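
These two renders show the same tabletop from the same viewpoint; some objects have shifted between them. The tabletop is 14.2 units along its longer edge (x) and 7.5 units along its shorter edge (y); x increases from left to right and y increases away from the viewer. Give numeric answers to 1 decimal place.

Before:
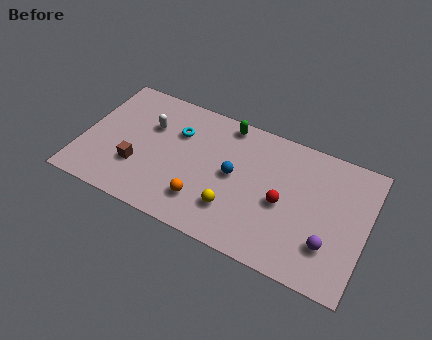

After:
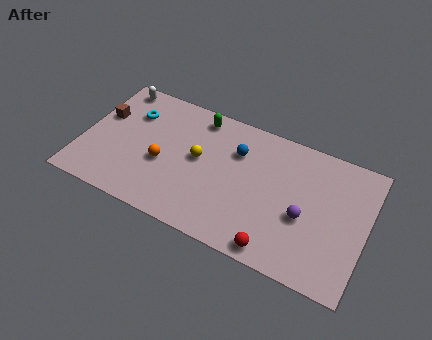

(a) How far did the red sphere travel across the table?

2.6

The red sphere was near (10.1, 3.4) before and (10.1, 0.8) after, so it travelled √(0.0² + 2.6²) ≈ 2.6 units.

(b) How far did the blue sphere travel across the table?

1.4

From (7.6, 3.9) to (7.6, 5.3), the blue sphere covered √(0.0² + 1.4²) ≈ 1.4 units.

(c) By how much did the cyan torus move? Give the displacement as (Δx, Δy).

(-2.4, 0.2)

The cyan torus was at about (4.6, 5.2) and moved to about (2.2, 5.4).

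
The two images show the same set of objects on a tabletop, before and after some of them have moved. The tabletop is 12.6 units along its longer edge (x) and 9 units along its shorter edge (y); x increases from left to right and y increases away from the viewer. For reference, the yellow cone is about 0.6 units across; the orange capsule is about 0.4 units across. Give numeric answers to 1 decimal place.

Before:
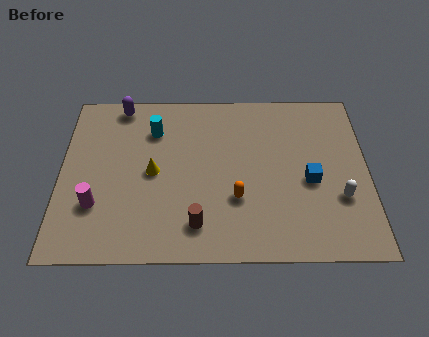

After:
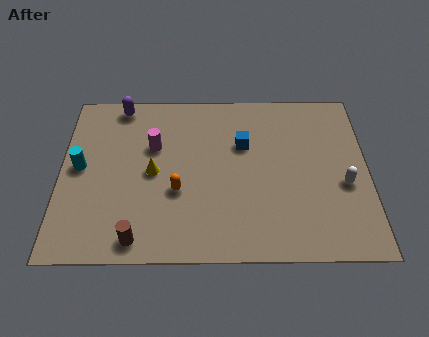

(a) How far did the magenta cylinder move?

3.9

From (1.5, 2.7) to (3.8, 5.8), the magenta cylinder covered √(2.3² + 3.1²) ≈ 3.9 units.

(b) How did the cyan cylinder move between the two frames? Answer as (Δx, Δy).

(-3.0, -2.0)

The cyan cylinder was at about (3.8, 6.7) and moved to about (0.8, 4.7).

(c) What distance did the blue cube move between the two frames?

3.4

The blue cube was near (10.2, 3.9) before and (7.5, 5.9) after, so it travelled √(2.7² + 2.0²) ≈ 3.4 units.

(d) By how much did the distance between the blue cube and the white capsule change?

+3.2

They were about 1.5 units apart before and 4.7 after — 3.2 units further apart.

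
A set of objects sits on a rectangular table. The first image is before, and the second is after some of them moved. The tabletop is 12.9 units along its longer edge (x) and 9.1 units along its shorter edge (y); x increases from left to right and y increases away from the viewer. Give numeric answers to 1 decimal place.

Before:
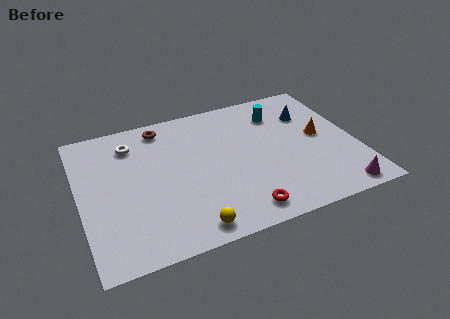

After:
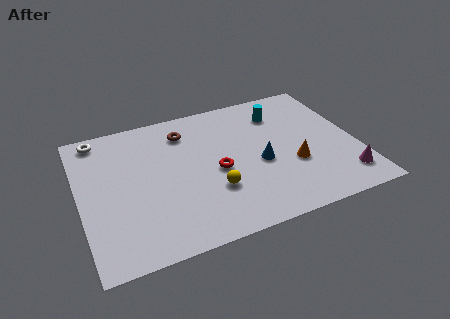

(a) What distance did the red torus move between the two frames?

3.0

The red torus was near (7.1, 1.2) before and (6.3, 4.1) after, so it travelled √(0.8² + 2.9²) ≈ 3.0 units.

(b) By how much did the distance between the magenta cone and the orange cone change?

-1.2

They were about 3.9 units apart before and 2.7 after — 1.2 units closer together.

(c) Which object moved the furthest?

the blue cone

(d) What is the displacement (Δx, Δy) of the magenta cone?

(0.4, 0.8)

The magenta cone was at about (11.6, 0.9) and moved to about (12.0, 1.7).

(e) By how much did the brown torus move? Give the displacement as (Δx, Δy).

(1.0, -0.7)

The brown torus was at about (4.1, 7.9) and moved to about (5.1, 7.2).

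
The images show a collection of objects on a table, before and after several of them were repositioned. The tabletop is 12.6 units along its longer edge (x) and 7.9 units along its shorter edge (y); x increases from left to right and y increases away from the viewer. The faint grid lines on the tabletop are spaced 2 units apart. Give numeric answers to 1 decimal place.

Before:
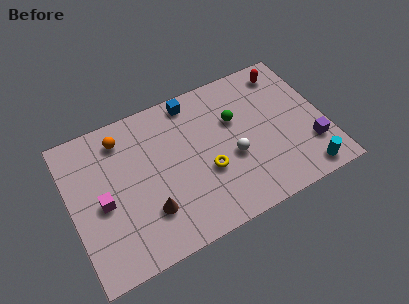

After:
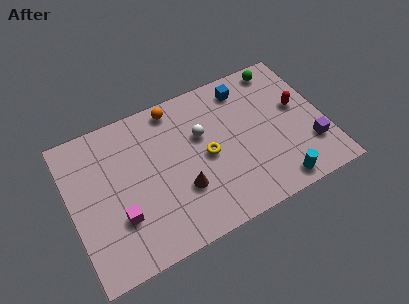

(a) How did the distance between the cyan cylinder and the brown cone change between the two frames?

-2.9

The distance was about 7.7 in the first image and 4.8 in the second, so they moved 2.9 units closer together.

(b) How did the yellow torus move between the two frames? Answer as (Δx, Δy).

(0.1, 0.8)

The yellow torus was at about (6.6, 3.0) and moved to about (6.7, 3.8).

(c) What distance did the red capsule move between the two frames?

2.2

The red capsule moved from about (11.1, 6.7) to (11.4, 4.5), a distance of √(0.3² + 2.2²) ≈ 2.2.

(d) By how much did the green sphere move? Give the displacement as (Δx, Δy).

(2.6, 1.9)

The green sphere was at about (8.3, 5.1) and moved to about (10.9, 7.0).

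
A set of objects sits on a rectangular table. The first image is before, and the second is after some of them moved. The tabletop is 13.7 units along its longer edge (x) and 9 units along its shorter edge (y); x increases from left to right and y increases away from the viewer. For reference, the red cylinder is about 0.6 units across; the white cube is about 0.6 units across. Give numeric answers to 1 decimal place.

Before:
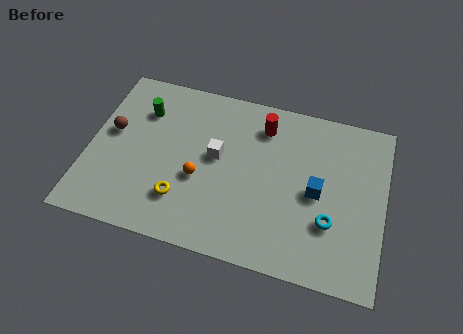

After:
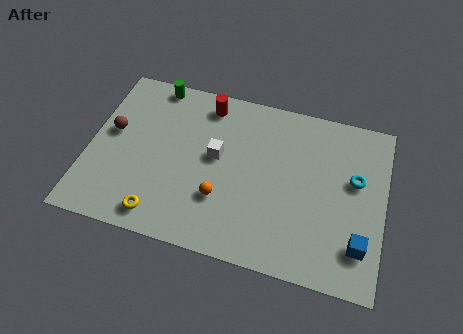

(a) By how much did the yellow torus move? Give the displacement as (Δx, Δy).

(-0.9, -1.1)

The yellow torus started near (4.5, 2.3) and ended near (3.6, 1.2).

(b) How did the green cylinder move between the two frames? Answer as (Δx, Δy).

(0.4, 1.6)

The green cylinder started near (2.3, 6.6) and ended near (2.7, 8.2).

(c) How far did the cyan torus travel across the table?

2.7

The cyan torus was near (11.3, 2.9) before and (12.3, 5.4) after, so it travelled √(1.0² + 2.5²) ≈ 2.7 units.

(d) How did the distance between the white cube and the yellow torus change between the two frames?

+1.4

Before: roughly 3.0 units apart; after: 4.4. That's 1.4 units further apart.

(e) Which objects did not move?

the white cube and the brown sphere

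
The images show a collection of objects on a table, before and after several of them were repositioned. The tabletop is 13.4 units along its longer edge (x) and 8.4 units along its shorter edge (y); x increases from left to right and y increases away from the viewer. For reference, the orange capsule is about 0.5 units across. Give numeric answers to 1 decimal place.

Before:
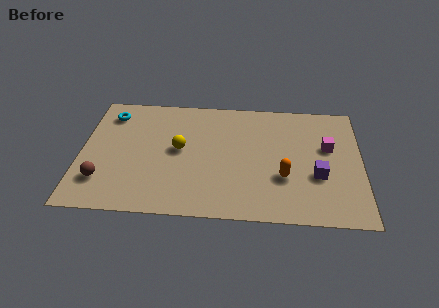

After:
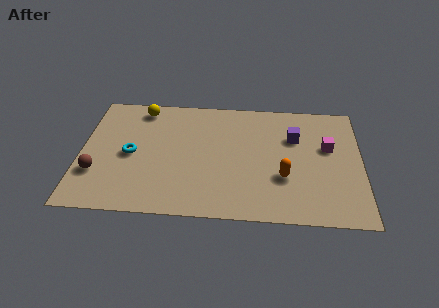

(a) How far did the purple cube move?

2.8

The purple cube moved from about (11.3, 3.1) to (10.2, 5.7), a distance of √(1.1² + 2.6²) ≈ 2.8.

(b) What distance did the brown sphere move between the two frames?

0.6

From (1.1, 2.1) to (0.8, 2.6), the brown sphere covered √(0.3² + 0.5²) ≈ 0.6 units.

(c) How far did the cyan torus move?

3.0

From (1.3, 6.8) to (2.4, 4.0), the cyan torus covered √(1.1² + 2.8²) ≈ 3.0 units.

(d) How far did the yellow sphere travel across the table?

3.4

The yellow sphere was near (4.7, 4.5) before and (2.8, 7.3) after, so it travelled √(1.9² + 2.8²) ≈ 3.4 units.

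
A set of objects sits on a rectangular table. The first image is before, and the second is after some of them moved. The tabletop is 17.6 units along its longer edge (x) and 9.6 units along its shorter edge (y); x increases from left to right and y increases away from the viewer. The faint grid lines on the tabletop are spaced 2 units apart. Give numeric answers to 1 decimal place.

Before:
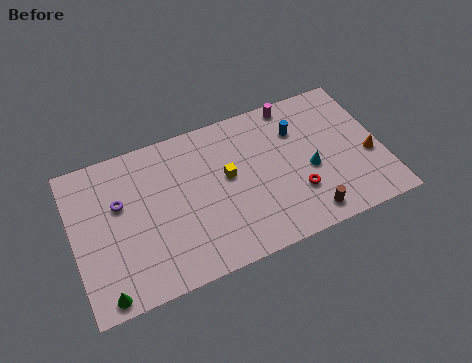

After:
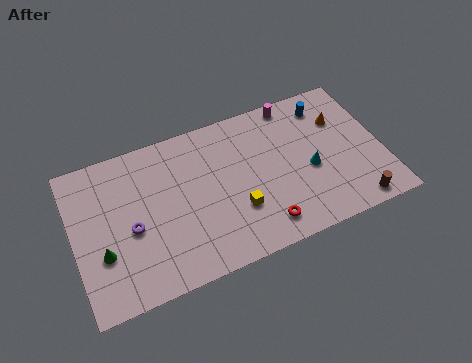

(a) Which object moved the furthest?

the orange cone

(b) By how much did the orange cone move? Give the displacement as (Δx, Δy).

(-1.3, 2.9)

The orange cone was at about (16.8, 3.8) and moved to about (15.5, 6.7).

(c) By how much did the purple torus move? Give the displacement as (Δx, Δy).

(0.5, -1.8)

The purple torus was at about (2.7, 6.0) and moved to about (3.2, 4.2).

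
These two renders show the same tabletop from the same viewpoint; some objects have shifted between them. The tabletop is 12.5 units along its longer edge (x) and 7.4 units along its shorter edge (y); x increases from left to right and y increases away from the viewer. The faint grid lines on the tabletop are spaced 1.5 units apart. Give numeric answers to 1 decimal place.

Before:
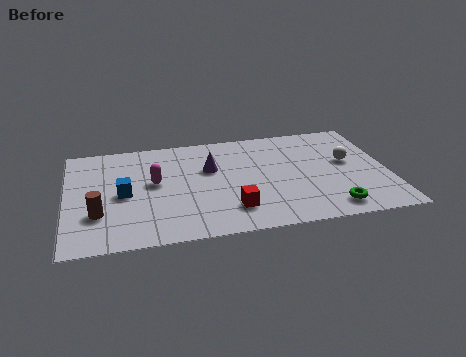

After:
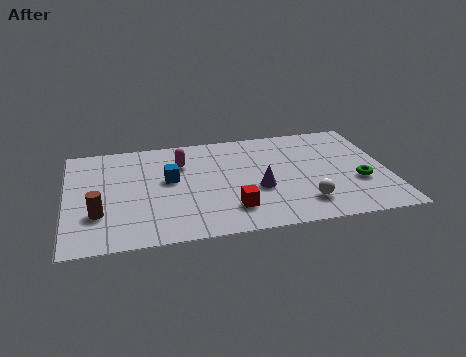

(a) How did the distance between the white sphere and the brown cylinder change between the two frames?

-2.1

Before: roughly 10.0 units apart; after: 7.9. That's 2.1 units closer together.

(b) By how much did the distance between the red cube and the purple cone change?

-1.5

The distance was about 3.1 in the first image and 1.6 in the second, so they moved 1.5 units closer together.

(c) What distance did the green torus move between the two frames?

2.0

From (10.1, 1.1) to (11.3, 2.7), the green torus covered √(1.2² + 1.6²) ≈ 2.0 units.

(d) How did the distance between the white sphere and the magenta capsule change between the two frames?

-1.7

Before: roughly 7.6 units apart; after: 5.9. That's 1.7 units closer together.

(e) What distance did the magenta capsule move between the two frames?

1.6

The magenta capsule was near (3.4, 4.1) before and (4.5, 5.3) after, so it travelled √(1.1² + 1.2²) ≈ 1.6 units.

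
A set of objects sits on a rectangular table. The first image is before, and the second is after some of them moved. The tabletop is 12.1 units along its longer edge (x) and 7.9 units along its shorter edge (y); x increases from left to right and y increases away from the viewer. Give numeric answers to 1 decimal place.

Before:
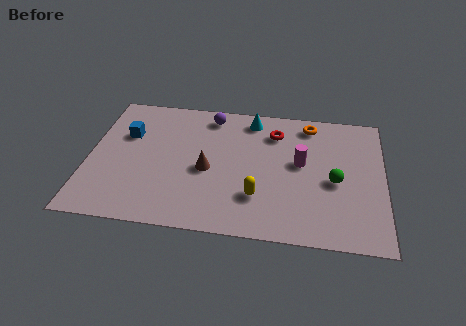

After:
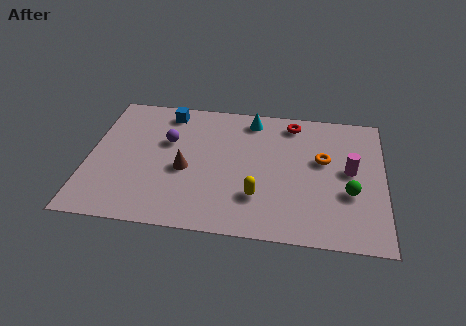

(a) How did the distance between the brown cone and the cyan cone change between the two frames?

+0.6

Before: roughly 3.7 units apart; after: 4.3. That's 0.6 units further apart.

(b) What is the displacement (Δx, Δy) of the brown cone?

(-0.9, -0.1)

From the two frames, the brown cone sits at roughly (4.9, 3.5) before and (4.0, 3.4) after.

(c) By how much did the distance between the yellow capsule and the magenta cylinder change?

+1.4

Before: roughly 2.8 units apart; after: 4.2. That's 1.4 units further apart.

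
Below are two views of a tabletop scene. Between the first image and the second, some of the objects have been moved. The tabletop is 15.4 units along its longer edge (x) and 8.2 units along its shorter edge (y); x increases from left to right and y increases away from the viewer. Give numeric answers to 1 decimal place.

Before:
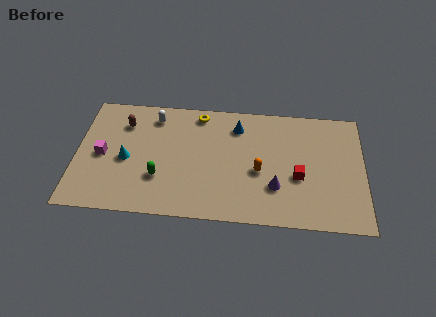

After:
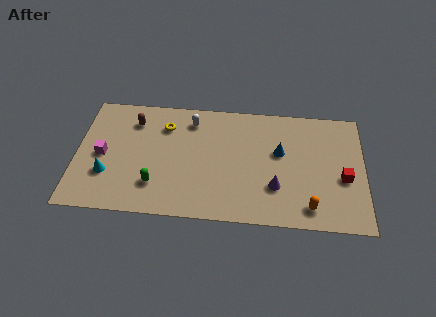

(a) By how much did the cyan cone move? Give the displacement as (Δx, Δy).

(-1.0, -1.1)

The cyan cone was at about (2.7, 3.7) and moved to about (1.7, 2.6).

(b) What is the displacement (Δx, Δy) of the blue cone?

(2.3, -1.6)

The blue cone started near (8.6, 6.5) and ended near (10.9, 4.9).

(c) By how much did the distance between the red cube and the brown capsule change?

+1.9

Before: roughly 9.8 units apart; after: 11.7. That's 1.9 units further apart.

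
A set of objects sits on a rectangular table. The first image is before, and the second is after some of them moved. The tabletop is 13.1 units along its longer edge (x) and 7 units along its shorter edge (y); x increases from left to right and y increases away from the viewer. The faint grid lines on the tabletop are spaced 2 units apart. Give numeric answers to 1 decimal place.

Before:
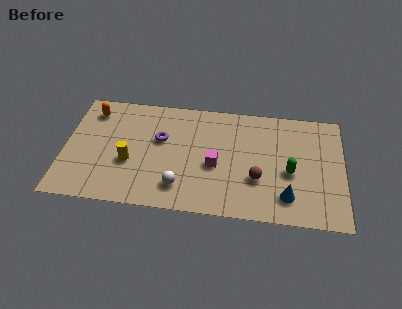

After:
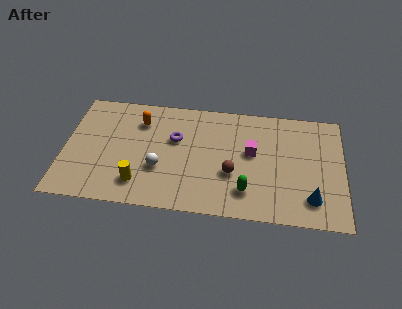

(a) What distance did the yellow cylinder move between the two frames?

1.3

The yellow cylinder moved from about (3.1, 2.7) to (3.6, 1.5), a distance of √(0.5² + 1.2²) ≈ 1.3.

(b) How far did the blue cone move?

1.1

The blue cone moved from about (10.5, 1.5) to (11.6, 1.5), a distance of √(1.1² + 0.0²) ≈ 1.1.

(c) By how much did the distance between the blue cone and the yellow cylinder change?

+0.5

The distance was about 7.5 in the first image and 8.0 in the second, so they moved 0.5 units further apart.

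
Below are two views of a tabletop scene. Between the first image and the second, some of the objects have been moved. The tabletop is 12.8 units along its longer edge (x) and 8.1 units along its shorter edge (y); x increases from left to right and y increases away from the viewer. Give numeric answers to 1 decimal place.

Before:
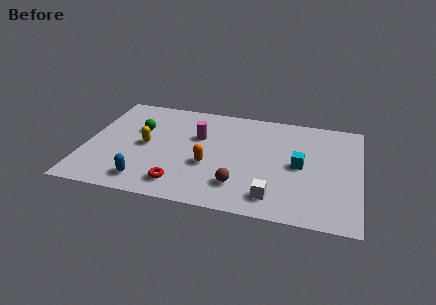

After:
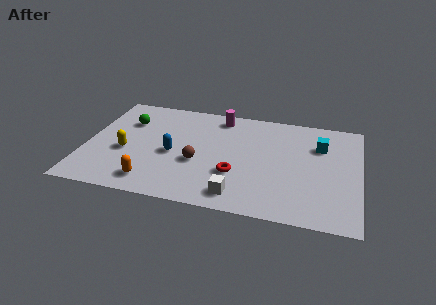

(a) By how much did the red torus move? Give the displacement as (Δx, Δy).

(2.5, 1.3)

The red torus started near (4.6, 1.4) and ended near (7.1, 2.7).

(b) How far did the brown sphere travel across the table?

2.4

The brown sphere moved from about (7.3, 1.9) to (5.3, 3.2), a distance of √(2.0² + 1.3²) ≈ 2.4.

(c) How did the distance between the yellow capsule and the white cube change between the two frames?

-0.8

They were about 6.6 units apart before and 5.8 after — 0.8 units closer together.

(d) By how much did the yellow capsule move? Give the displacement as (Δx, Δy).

(-0.9, -0.7)

The yellow capsule was at about (2.8, 4.0) and moved to about (1.9, 3.3).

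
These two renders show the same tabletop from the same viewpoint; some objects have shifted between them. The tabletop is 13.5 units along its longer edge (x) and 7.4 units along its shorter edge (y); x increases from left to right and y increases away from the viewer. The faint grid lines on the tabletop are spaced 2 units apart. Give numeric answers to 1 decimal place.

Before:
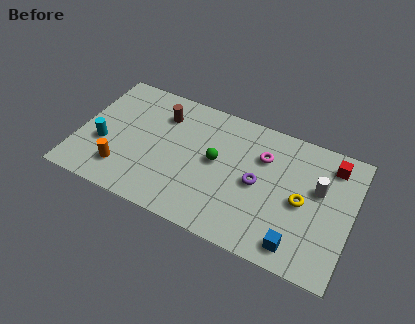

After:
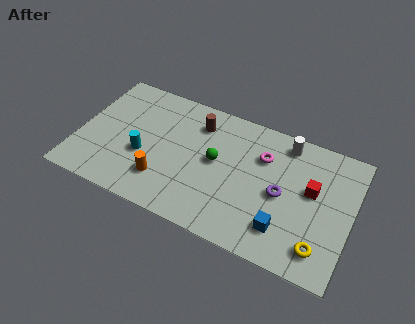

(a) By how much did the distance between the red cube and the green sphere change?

-1.2

The distance was about 5.9 in the first image and 4.7 in the second, so they moved 1.2 units closer together.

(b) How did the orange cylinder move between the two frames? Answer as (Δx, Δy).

(2.0, 0.2)

The orange cylinder was at about (2.4, 1.7) and moved to about (4.4, 1.9).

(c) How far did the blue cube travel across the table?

0.9

The blue cube was near (11.1, 1.1) before and (10.4, 1.7) after, so it travelled √(0.7² + 0.6²) ≈ 0.9 units.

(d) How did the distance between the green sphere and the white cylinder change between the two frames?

-1.0

The distance was about 5.0 in the first image and 4.0 in the second, so they moved 1.0 units closer together.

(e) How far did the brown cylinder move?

1.8

The brown cylinder moved from about (3.9, 5.6) to (5.7, 5.8), a distance of √(1.8² + 0.2²) ≈ 1.8.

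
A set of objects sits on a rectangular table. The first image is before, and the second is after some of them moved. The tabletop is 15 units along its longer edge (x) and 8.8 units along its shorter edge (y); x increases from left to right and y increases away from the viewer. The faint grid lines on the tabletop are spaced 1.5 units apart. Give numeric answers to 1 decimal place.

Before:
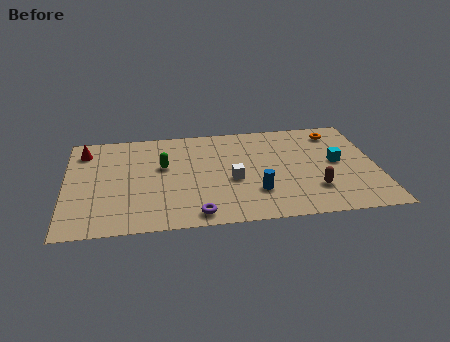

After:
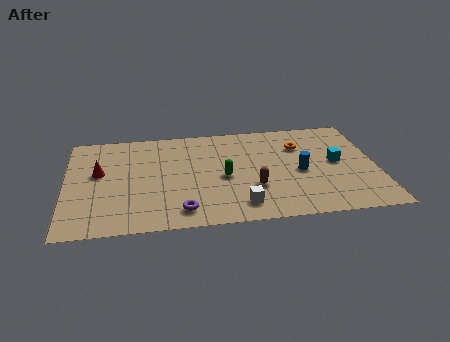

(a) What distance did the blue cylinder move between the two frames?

2.7

From (9.1, 2.5) to (11.3, 4.0), the blue cylinder covered √(2.2² + 1.5²) ≈ 2.7 units.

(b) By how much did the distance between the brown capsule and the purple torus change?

-2.1

They were about 5.9 units apart before and 3.8 after — 2.1 units closer together.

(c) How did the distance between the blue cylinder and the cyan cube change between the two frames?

-2.6

The distance was about 4.5 in the first image and 1.9 in the second, so they moved 2.6 units closer together.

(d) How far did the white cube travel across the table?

2.2

The white cube was near (8.0, 3.7) before and (8.3, 1.5) after, so it travelled √(0.3² + 2.2²) ≈ 2.2 units.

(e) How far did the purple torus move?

0.8

The purple torus was near (6.2, 1.0) before and (5.5, 1.4) after, so it travelled √(0.7² + 0.4²) ≈ 0.8 units.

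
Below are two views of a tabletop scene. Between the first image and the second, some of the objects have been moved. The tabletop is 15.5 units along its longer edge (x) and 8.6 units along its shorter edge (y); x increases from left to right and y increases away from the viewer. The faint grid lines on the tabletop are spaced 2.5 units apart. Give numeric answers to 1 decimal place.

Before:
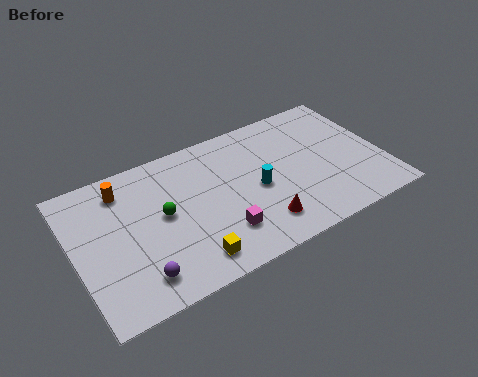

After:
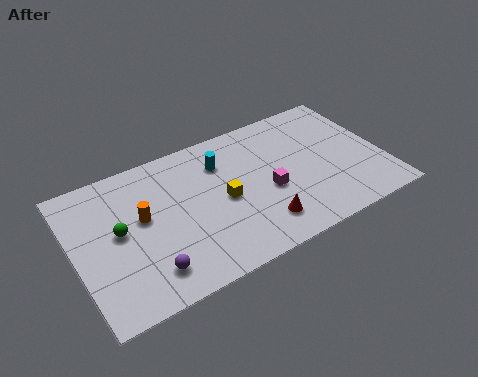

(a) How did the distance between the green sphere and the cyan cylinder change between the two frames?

+1.0

The distance was about 4.7 in the first image and 5.7 in the second, so they moved 1.0 units further apart.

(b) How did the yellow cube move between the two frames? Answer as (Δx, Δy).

(2.1, 2.7)

The yellow cube started near (5.3, 1.4) and ended near (7.4, 4.1).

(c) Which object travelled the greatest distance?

the yellow cube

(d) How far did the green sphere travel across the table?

2.2

From (4.4, 4.6) to (2.2, 4.6), the green sphere covered √(2.2² + 0.0²) ≈ 2.2 units.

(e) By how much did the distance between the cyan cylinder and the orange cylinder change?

-2.6

The distance was about 7.1 in the first image and 4.5 in the second, so they moved 2.6 units closer together.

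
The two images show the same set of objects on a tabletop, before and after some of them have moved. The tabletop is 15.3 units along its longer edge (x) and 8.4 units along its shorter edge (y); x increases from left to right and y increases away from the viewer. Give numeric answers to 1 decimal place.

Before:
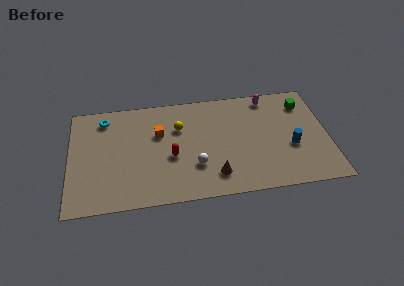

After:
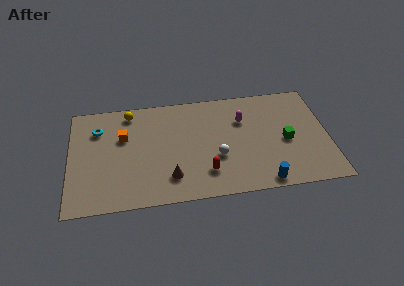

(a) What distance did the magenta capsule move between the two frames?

2.3

The magenta capsule moved from about (11.9, 7.4) to (10.3, 5.8), a distance of √(1.6² + 1.6²) ≈ 2.3.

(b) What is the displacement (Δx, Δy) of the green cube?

(-1.2, -2.8)

The green cube was at about (14.0, 6.6) and moved to about (12.8, 3.8).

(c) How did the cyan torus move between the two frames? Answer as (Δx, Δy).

(-0.4, -0.8)

The cyan torus started near (2.1, 7.0) and ended near (1.7, 6.2).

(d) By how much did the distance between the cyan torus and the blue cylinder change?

-0.6

The distance was about 11.6 in the first image and 11.0 in the second, so they moved 0.6 units closer together.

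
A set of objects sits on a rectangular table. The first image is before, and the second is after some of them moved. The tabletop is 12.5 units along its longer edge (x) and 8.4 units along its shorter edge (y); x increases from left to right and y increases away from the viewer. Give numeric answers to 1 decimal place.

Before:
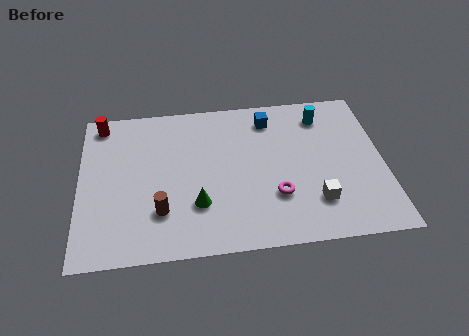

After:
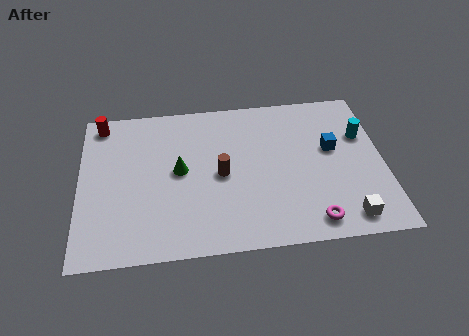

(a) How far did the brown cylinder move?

3.0

The brown cylinder was near (3.3, 2.3) before and (5.8, 4.0) after, so it travelled √(2.5² + 1.7²) ≈ 3.0 units.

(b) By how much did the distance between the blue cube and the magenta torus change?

-0.4

The distance was about 4.3 in the first image and 3.9 in the second, so they moved 0.4 units closer together.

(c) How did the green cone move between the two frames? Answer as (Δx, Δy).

(-0.7, 1.9)

The green cone was at about (4.8, 2.5) and moved to about (4.1, 4.4).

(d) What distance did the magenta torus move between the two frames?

2.1

From (8.0, 2.6) to (9.4, 1.1), the magenta torus covered √(1.4² + 1.5²) ≈ 2.1 units.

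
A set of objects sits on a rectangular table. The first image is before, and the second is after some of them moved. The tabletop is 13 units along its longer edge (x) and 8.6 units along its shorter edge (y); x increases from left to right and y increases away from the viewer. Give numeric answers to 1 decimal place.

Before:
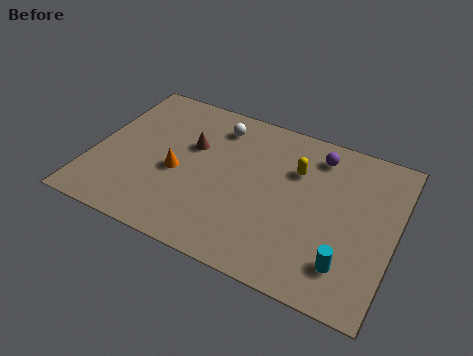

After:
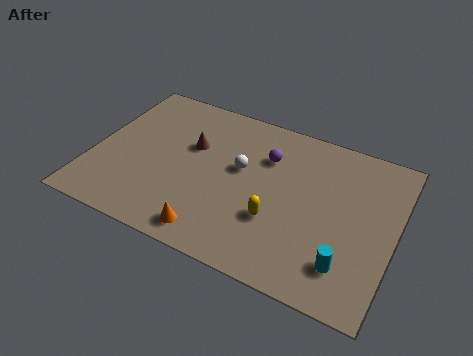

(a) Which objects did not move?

the brown cone and the cyan cylinder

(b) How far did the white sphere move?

2.4

From (5.0, 7.0) to (6.3, 5.0), the white sphere covered √(1.3² + 2.0²) ≈ 2.4 units.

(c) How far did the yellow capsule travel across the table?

3.0

From (8.6, 5.9) to (8.1, 2.9), the yellow capsule covered √(0.5² + 3.0²) ≈ 3.0 units.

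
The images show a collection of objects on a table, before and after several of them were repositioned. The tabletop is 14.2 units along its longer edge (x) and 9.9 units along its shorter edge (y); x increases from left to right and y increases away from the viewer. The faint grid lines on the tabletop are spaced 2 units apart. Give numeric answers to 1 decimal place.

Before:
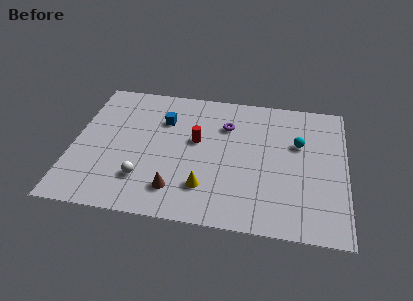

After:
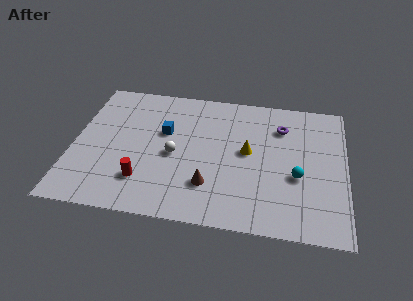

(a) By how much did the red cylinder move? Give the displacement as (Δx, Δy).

(-2.6, -3.3)

The red cylinder started near (6.4, 5.7) and ended near (3.8, 2.4).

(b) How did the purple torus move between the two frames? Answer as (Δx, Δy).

(2.9, 0.3)

The purple torus started near (7.9, 7.1) and ended near (10.8, 7.4).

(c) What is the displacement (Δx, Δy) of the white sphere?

(1.5, 2.0)

The white sphere started near (3.8, 2.5) and ended near (5.3, 4.5).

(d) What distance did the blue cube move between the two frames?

0.9

The blue cube was near (4.6, 7.0) before and (4.7, 6.1) after, so it travelled √(0.1² + 0.9²) ≈ 0.9 units.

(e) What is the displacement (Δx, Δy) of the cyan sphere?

(0.0, -2.4)

The cyan sphere started near (11.7, 6.3) and ended near (11.7, 3.9).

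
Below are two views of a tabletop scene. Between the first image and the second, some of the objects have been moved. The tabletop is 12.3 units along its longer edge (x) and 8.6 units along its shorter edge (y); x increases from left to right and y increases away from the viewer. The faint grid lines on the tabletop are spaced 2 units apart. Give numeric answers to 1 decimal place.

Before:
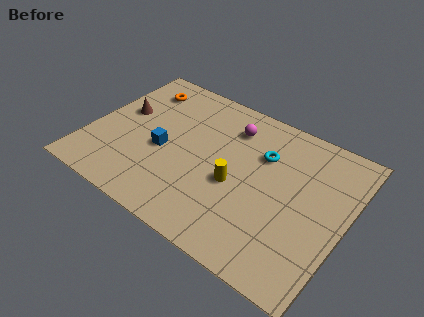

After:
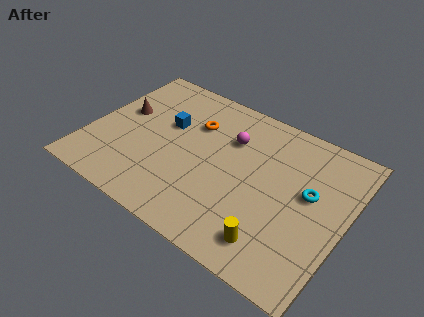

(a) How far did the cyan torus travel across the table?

2.6

The cyan torus moved from about (8.1, 5.9) to (10.5, 4.9), a distance of √(2.4² + 1.0²) ≈ 2.6.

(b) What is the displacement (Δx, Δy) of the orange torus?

(2.9, -0.9)

The orange torus started near (1.8, 6.9) and ended near (4.7, 6.0).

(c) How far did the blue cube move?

1.6

The blue cube was near (3.6, 3.7) before and (3.5, 5.3) after, so it travelled √(0.1² + 1.6²) ≈ 1.6 units.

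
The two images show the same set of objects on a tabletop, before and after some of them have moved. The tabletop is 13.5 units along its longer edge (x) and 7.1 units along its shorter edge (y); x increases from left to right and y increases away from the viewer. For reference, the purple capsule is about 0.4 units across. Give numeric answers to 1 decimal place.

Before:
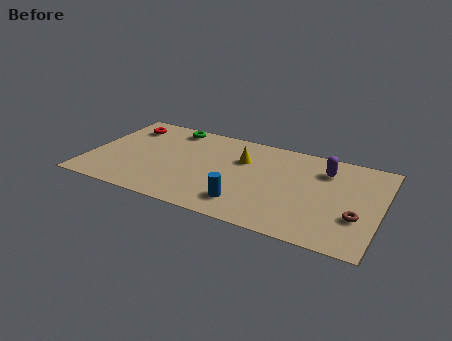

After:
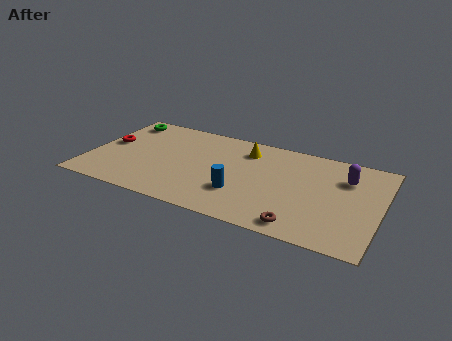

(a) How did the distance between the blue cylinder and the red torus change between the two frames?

-0.7

Before: roughly 7.3 units apart; after: 6.6. That's 0.7 units closer together.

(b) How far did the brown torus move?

2.8

From (12.5, 2.4) to (10.1, 0.9), the brown torus covered √(2.4² + 1.5²) ≈ 2.8 units.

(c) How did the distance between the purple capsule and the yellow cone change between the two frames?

+0.9

They were about 3.8 units apart before and 4.7 after — 0.9 units further apart.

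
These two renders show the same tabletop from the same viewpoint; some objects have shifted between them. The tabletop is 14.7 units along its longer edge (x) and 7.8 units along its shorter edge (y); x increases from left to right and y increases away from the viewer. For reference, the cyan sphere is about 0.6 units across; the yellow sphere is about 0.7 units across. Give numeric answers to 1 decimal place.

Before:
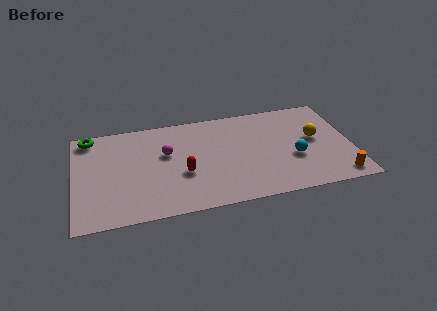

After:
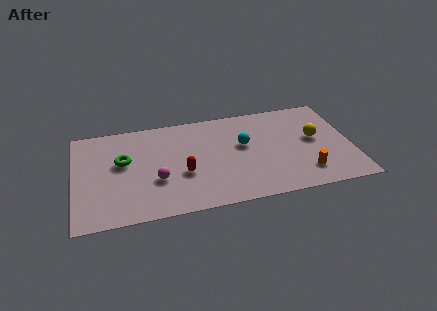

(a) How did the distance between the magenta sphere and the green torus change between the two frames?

-2.0

The distance was about 4.5 in the first image and 2.5 in the second, so they moved 2.0 units closer together.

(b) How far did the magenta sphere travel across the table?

2.1

The magenta sphere moved from about (4.9, 4.8) to (4.3, 2.8), a distance of √(0.6² + 2.0²) ≈ 2.1.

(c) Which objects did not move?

the red capsule and the yellow sphere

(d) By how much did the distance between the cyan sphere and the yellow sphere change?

+2.0

The distance was about 1.8 in the first image and 3.8 in the second, so they moved 2.0 units further apart.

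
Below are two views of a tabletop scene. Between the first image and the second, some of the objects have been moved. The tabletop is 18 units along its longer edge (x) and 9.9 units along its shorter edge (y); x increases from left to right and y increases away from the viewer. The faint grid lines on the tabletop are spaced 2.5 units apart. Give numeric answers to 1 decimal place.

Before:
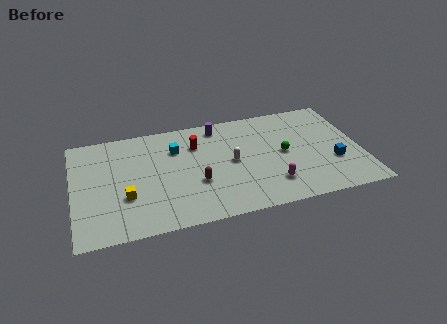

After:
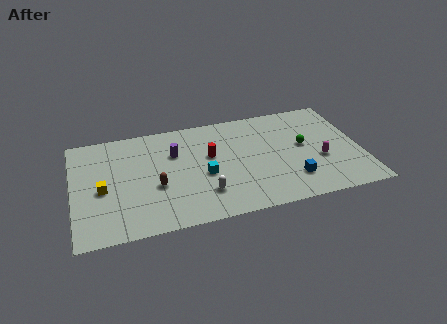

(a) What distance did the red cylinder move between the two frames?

1.5

From (7.8, 7.2) to (8.6, 5.9), the red cylinder covered √(0.8² + 1.3²) ≈ 1.5 units.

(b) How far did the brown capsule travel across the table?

2.5

The brown capsule was near (7.6, 3.6) before and (5.1, 3.9) after, so it travelled √(2.5² + 0.3²) ≈ 2.5 units.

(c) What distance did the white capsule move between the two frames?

3.1

The white capsule moved from about (9.9, 5.0) to (8.0, 2.5), a distance of √(1.9² + 2.5²) ≈ 3.1.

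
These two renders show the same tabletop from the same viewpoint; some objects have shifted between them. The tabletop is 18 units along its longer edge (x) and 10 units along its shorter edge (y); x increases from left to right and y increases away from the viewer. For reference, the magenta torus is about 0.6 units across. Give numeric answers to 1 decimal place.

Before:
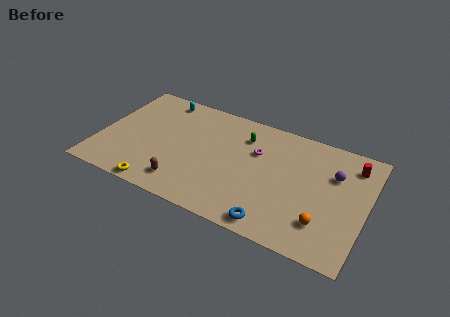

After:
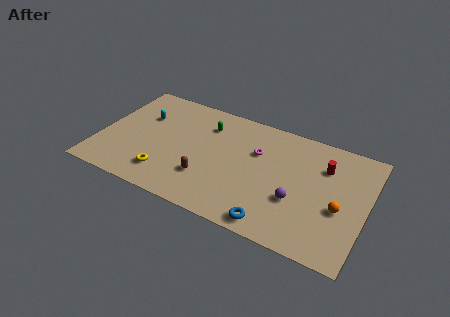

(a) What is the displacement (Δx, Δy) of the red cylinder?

(-1.8, -0.9)

The red cylinder started near (16.8, 8.1) and ended near (15.0, 7.2).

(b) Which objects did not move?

the blue torus and the magenta torus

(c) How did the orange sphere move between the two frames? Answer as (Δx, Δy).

(0.9, 1.6)

The orange sphere was at about (15.4, 2.5) and moved to about (16.3, 4.1).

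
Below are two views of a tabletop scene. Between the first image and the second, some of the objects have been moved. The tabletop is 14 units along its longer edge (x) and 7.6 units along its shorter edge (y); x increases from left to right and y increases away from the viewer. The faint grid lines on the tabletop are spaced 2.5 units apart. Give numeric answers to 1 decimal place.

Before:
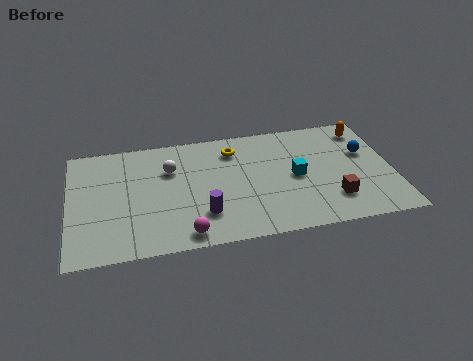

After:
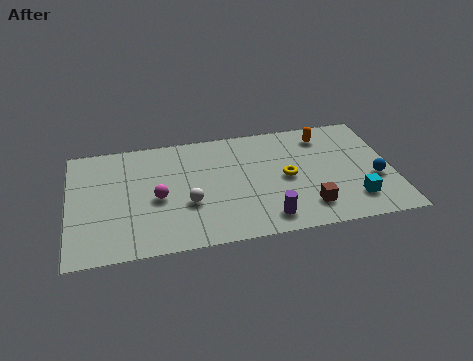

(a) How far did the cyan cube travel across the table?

3.1

The cyan cube was near (9.8, 3.7) before and (12.2, 1.7) after, so it travelled √(2.4² + 2.0²) ≈ 3.1 units.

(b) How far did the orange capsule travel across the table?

1.8

From (13.0, 6.3) to (11.2, 6.2), the orange capsule covered √(1.8² + 0.1²) ≈ 1.8 units.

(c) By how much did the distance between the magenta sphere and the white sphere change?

-2.9

They were about 4.3 units apart before and 1.4 after — 2.9 units closer together.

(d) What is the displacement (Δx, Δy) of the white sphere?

(0.7, -2.4)

The white sphere was at about (4.4, 5.2) and moved to about (5.1, 2.8).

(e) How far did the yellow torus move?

3.2

The yellow torus moved from about (7.2, 6.0) to (9.4, 3.7), a distance of √(2.2² + 2.3²) ≈ 3.2.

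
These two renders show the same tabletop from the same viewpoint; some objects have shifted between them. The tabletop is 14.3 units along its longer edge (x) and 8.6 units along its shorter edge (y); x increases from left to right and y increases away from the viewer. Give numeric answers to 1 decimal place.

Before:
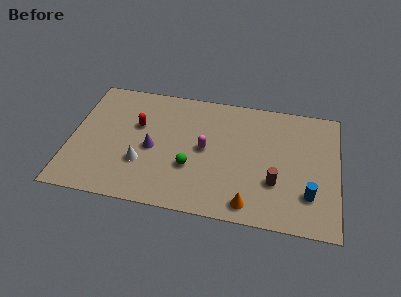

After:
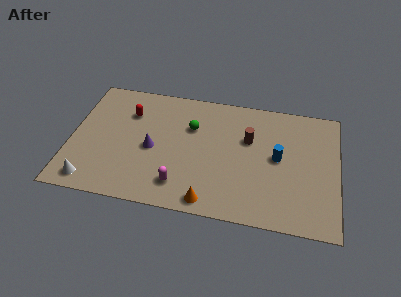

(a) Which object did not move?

the purple cone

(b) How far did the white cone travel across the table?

3.1

The white cone moved from about (3.9, 2.8) to (1.3, 1.1), a distance of √(2.6² + 1.7²) ≈ 3.1.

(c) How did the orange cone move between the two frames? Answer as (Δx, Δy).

(-2.1, -0.2)

From the two frames, the orange cone sits at roughly (9.7, 1.1) before and (7.6, 0.9) after.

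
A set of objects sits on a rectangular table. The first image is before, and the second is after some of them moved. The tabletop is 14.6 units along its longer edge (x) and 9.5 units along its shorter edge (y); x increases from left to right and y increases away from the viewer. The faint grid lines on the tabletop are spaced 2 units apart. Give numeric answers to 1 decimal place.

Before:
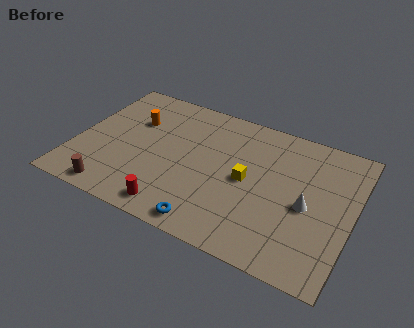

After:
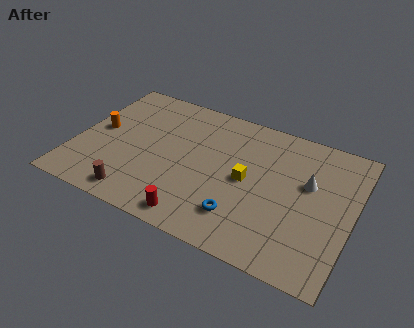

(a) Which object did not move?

the yellow cube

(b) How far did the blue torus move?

1.9

The blue torus was near (7.6, 1.0) before and (9.1, 2.2) after, so it travelled √(1.5² + 1.2²) ≈ 1.9 units.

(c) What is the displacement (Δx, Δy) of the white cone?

(-0.1, 1.5)

The white cone started near (12.3, 4.3) and ended near (12.2, 5.8).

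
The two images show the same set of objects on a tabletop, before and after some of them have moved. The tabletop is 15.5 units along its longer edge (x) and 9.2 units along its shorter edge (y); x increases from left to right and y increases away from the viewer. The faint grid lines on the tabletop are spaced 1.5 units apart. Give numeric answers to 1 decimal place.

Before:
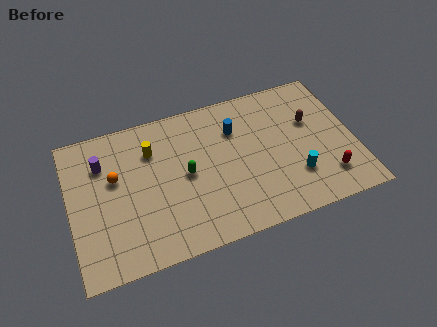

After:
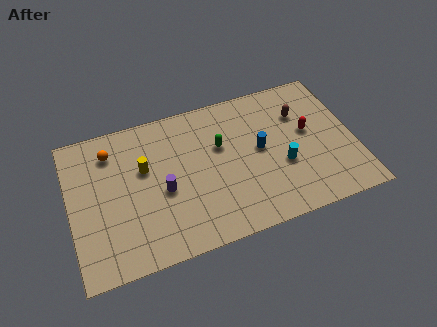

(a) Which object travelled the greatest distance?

the purple cylinder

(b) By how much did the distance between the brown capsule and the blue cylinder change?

-1.3

The distance was about 4.2 in the first image and 2.9 in the second, so they moved 1.3 units closer together.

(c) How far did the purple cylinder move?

4.1

The purple cylinder moved from about (1.9, 6.7) to (5.0, 4.0), a distance of √(3.1² + 2.7²) ≈ 4.1.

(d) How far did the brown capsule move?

0.9

The brown capsule moved from about (13.3, 5.8) to (12.8, 6.5), a distance of √(0.5² + 0.7²) ≈ 0.9.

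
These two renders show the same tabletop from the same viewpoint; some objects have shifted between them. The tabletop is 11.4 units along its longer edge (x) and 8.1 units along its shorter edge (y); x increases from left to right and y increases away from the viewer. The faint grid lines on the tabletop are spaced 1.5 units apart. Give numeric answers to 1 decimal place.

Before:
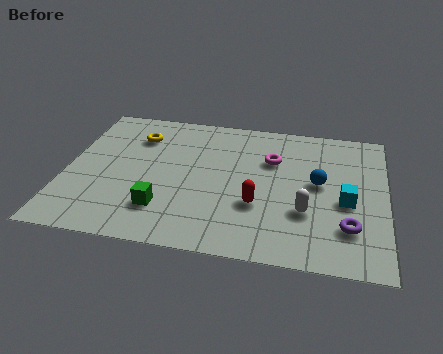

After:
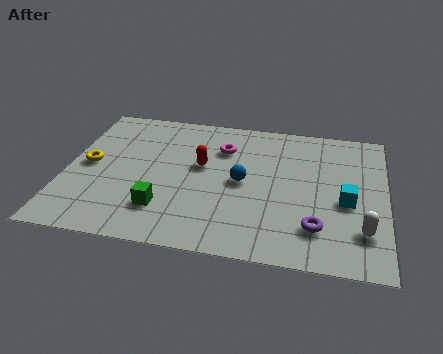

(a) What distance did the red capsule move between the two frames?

2.8

From (6.9, 2.8) to (4.8, 4.7), the red capsule covered √(2.1² + 1.9²) ≈ 2.8 units.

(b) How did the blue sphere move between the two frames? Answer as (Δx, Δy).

(-2.7, -0.4)

The blue sphere started near (9.0, 4.4) and ended near (6.3, 4.0).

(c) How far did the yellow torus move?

2.6

The yellow torus was near (2.4, 6.1) before and (0.8, 4.1) after, so it travelled √(1.6² + 2.0²) ≈ 2.6 units.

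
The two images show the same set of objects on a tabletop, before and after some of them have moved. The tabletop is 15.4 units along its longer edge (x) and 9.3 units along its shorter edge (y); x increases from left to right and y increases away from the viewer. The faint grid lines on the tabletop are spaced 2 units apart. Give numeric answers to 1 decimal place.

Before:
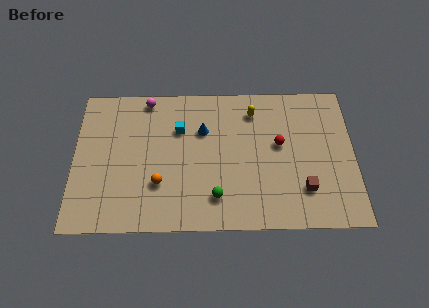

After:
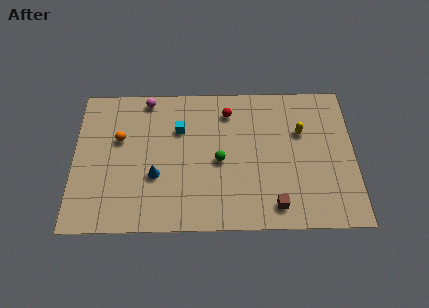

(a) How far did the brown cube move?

1.9

From (12.6, 2.4) to (11.0, 1.4), the brown cube covered √(1.6² + 1.0²) ≈ 1.9 units.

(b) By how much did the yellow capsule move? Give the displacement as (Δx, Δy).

(2.6, -1.4)

The yellow capsule started near (9.9, 7.5) and ended near (12.5, 6.1).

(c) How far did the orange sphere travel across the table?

3.6

From (4.7, 2.9) to (2.5, 5.8), the orange sphere covered √(2.2² + 2.9²) ≈ 3.6 units.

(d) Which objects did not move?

the cyan cube and the magenta sphere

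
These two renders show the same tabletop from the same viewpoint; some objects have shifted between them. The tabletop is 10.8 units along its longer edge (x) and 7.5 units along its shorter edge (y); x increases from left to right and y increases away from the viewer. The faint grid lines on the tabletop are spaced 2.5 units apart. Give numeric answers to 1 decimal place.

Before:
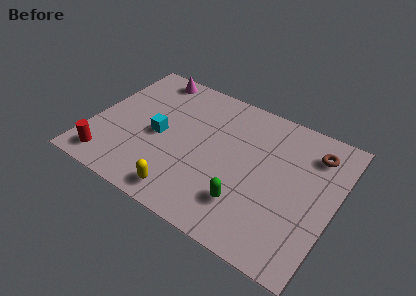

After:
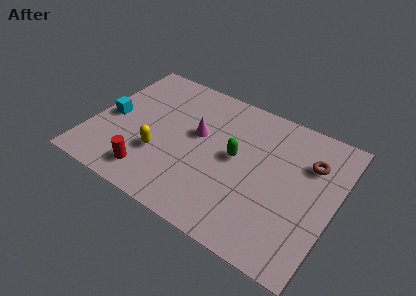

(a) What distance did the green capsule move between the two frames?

2.2

The green capsule was near (7.2, 1.9) before and (6.4, 4.0) after, so it travelled √(0.8² + 2.1²) ≈ 2.2 units.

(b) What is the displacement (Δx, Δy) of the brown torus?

(-0.1, -0.6)

From the two frames, the brown torus sits at roughly (9.6, 5.9) before and (9.5, 5.3) after.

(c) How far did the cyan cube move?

2.2

The cyan cube moved from about (3.0, 3.5) to (0.8, 3.5), a distance of √(2.2² + 0.0²) ≈ 2.2.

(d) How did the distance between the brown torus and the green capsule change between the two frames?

-1.3

They were about 4.7 units apart before and 3.4 after — 1.3 units closer together.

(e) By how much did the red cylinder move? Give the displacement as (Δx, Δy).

(1.9, 0.2)

The red cylinder started near (1.1, 1.1) and ended near (3.0, 1.3).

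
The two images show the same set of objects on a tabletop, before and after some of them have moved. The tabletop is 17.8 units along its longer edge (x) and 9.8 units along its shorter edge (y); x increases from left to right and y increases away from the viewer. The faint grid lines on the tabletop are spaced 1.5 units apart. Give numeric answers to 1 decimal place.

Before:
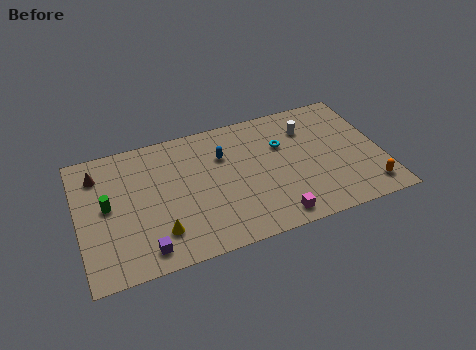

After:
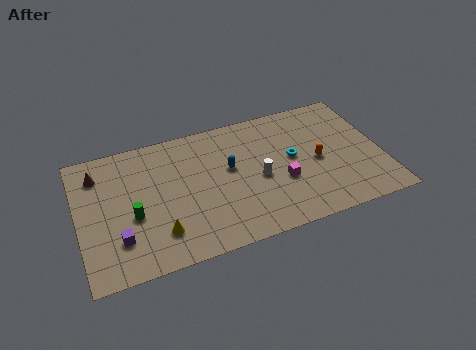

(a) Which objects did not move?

the brown cone and the yellow cone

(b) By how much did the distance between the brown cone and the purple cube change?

-1.5

Before: roughly 6.7 units apart; after: 5.2. That's 1.5 units closer together.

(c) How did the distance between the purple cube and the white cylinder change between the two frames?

-3.2

They were about 11.7 units apart before and 8.5 after — 3.2 units closer together.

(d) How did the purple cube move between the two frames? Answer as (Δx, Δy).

(-1.4, 1.2)

From the two frames, the purple cube sits at roughly (3.6, 1.4) before and (2.2, 2.6) after.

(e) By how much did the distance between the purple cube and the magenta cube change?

+2.2

The distance was about 7.5 in the first image and 9.7 in the second, so they moved 2.2 units further apart.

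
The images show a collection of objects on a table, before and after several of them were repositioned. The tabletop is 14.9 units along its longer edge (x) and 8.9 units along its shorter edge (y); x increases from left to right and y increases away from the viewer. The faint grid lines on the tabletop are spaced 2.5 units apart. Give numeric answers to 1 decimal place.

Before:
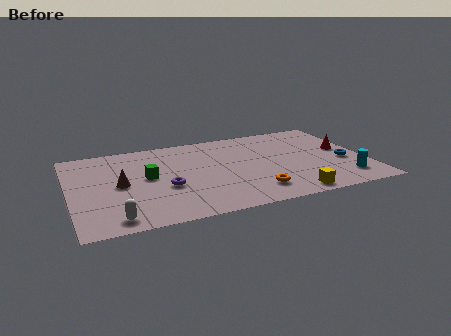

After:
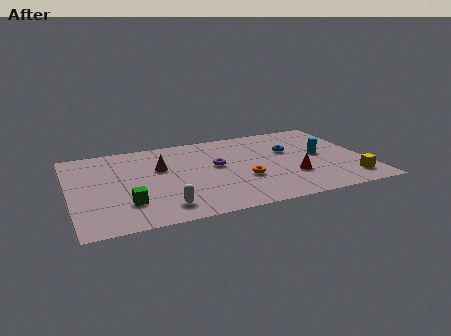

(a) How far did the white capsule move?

2.4

The white capsule moved from about (2.0, 1.1) to (4.4, 1.5), a distance of √(2.4² + 0.4²) ≈ 2.4.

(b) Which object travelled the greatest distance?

the red cone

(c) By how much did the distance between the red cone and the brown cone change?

-4.4

They were about 11.4 units apart before and 7.0 after — 4.4 units closer together.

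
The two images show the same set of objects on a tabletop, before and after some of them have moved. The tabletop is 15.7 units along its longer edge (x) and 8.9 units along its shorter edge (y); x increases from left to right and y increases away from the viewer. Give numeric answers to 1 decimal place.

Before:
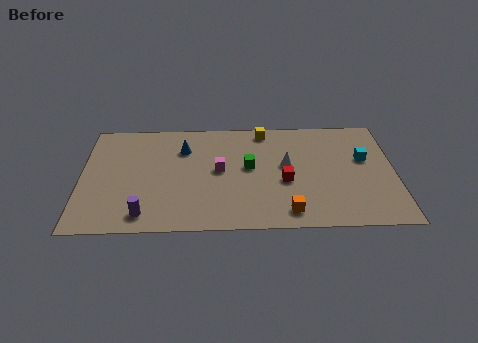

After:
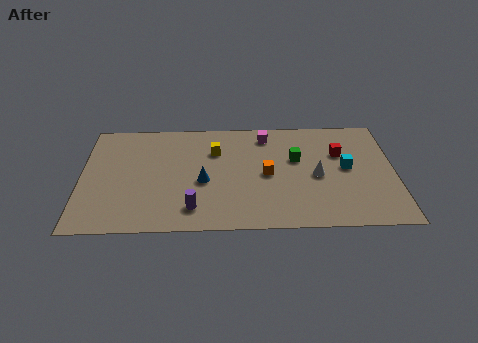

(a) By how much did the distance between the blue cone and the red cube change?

+1.4

They were about 5.8 units apart before and 7.2 after — 1.4 units further apart.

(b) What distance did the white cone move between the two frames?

1.7

The white cone was near (10.3, 5.0) before and (11.8, 4.1) after, so it travelled √(1.5² + 0.9²) ≈ 1.7 units.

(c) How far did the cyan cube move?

1.1

The cyan cube moved from about (14.2, 5.4) to (13.3, 4.7), a distance of √(0.9² + 0.7²) ≈ 1.1.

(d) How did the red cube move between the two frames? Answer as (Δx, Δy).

(2.8, 2.2)

The red cube was at about (10.2, 3.7) and moved to about (13.0, 5.9).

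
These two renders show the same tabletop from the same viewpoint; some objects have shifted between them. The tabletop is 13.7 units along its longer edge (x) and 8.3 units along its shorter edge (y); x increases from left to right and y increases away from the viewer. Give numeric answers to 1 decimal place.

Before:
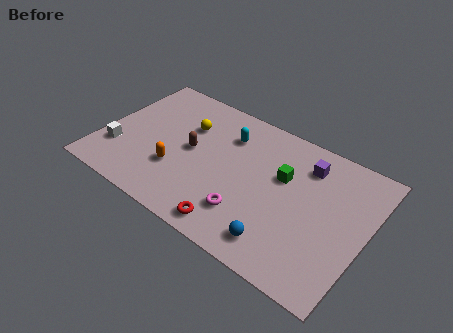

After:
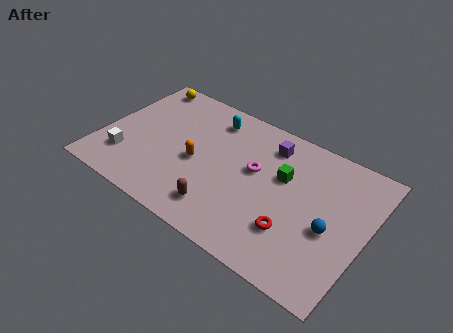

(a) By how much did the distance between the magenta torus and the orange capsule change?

-0.8

They were about 3.9 units apart before and 3.1 after — 0.8 units closer together.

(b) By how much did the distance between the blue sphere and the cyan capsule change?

+1.6

They were about 6.0 units apart before and 7.6 after — 1.6 units further apart.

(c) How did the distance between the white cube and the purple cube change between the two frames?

-2.0

Before: roughly 10.2 units apart; after: 8.2. That's 2.0 units closer together.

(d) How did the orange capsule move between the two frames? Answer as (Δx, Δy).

(0.9, 1.0)

The orange capsule started near (4.1, 2.7) and ended near (5.0, 3.7).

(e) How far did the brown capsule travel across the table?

3.4

The brown capsule was near (4.6, 4.3) before and (6.7, 1.6) after, so it travelled √(2.1² + 2.7²) ≈ 3.4 units.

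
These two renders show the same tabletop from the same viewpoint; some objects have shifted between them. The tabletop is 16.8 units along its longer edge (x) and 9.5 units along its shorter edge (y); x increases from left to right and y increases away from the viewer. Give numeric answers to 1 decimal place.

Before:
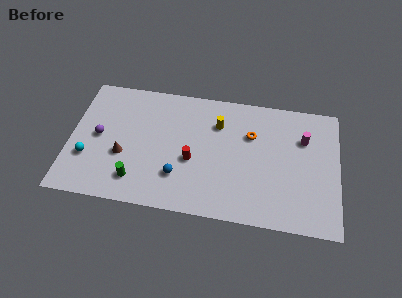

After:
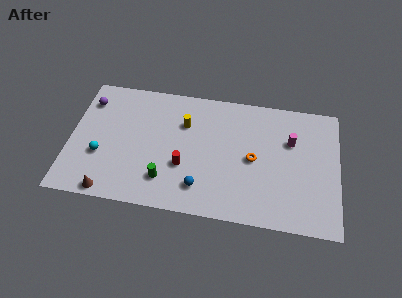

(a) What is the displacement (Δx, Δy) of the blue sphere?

(1.4, -0.6)

The blue sphere was at about (6.9, 2.6) and moved to about (8.3, 2.0).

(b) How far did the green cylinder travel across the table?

1.8

From (4.3, 1.9) to (6.1, 2.2), the green cylinder covered √(1.8² + 0.3²) ≈ 1.8 units.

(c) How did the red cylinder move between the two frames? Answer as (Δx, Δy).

(-0.5, -0.5)

The red cylinder started near (7.7, 3.9) and ended near (7.2, 3.4).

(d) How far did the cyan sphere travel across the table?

0.9

The cyan sphere moved from about (1.2, 3.1) to (2.0, 3.4), a distance of √(0.8² + 0.3²) ≈ 0.9.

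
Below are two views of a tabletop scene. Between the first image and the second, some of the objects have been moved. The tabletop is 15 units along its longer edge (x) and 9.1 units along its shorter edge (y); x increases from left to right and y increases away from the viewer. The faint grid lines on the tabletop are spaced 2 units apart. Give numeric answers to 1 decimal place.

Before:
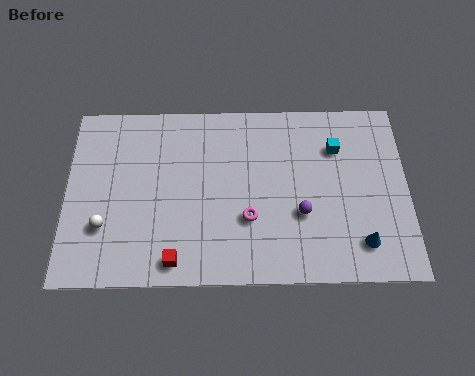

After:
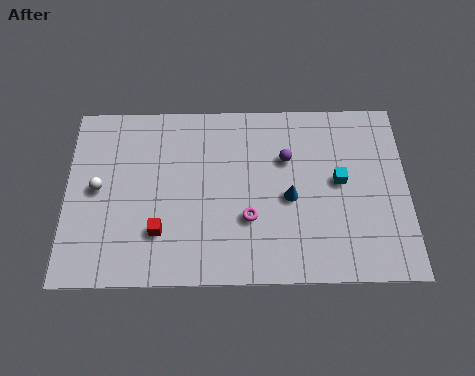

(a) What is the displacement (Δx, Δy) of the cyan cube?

(0.1, -1.7)

From the two frames, the cyan cube sits at roughly (11.9, 6.6) before and (12.0, 4.9) after.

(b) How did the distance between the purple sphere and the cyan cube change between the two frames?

-1.1

Before: roughly 3.7 units apart; after: 2.6. That's 1.1 units closer together.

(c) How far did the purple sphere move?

2.9

The purple sphere was near (10.3, 3.3) before and (9.7, 6.1) after, so it travelled √(0.6² + 2.8²) ≈ 2.9 units.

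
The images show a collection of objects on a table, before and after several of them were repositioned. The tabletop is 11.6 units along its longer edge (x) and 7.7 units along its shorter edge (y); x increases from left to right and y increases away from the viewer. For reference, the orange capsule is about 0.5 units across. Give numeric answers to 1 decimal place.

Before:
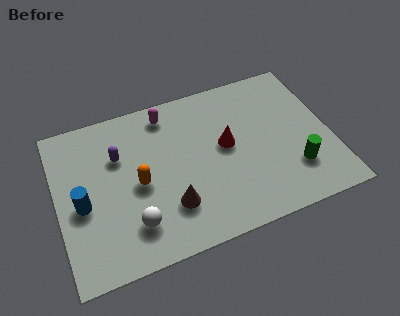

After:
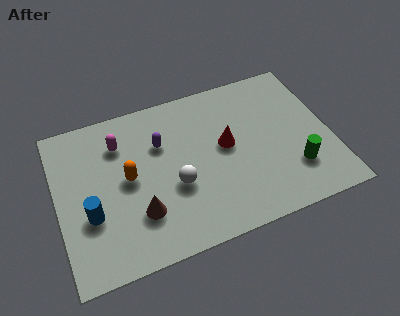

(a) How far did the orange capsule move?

0.6

From (3.4, 3.6) to (3.0, 4.0), the orange capsule covered √(0.4² + 0.4²) ≈ 0.6 units.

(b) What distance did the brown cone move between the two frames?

1.3

From (4.6, 2.1) to (3.3, 2.2), the brown cone covered √(1.3² + 0.1²) ≈ 1.3 units.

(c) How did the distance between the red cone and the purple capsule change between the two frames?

-1.7

The distance was about 4.6 in the first image and 2.9 in the second, so they moved 1.7 units closer together.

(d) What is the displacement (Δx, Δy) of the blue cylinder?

(0.3, -0.6)

The blue cylinder was at about (1.0, 3.4) and moved to about (1.3, 2.8).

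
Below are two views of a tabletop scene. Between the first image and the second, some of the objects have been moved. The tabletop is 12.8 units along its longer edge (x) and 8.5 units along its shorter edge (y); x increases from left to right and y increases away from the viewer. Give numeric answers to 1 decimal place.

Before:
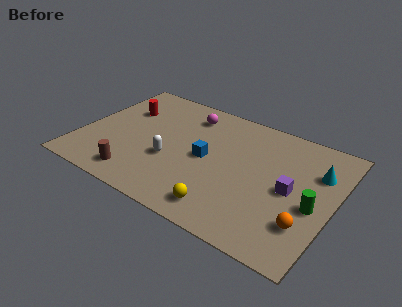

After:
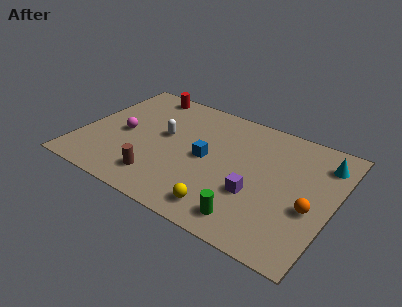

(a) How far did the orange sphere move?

1.1

The orange sphere was near (11.7, 2.3) before and (11.8, 3.4) after, so it travelled √(0.1² + 1.1²) ≈ 1.1 units.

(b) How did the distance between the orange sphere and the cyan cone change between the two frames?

-0.3

They were about 3.6 units apart before and 3.3 after — 0.3 units closer together.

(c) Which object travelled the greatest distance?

the magenta sphere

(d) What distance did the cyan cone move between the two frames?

0.8

The cyan cone was near (11.8, 5.9) before and (12.0, 6.7) after, so it travelled √(0.2² + 0.8²) ≈ 0.8 units.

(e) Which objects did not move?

the yellow sphere and the blue cube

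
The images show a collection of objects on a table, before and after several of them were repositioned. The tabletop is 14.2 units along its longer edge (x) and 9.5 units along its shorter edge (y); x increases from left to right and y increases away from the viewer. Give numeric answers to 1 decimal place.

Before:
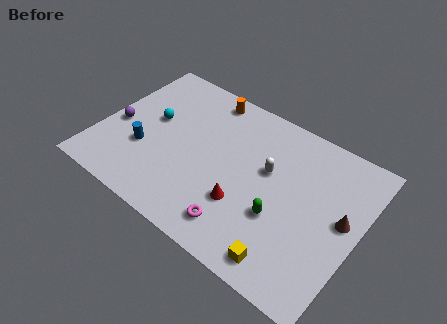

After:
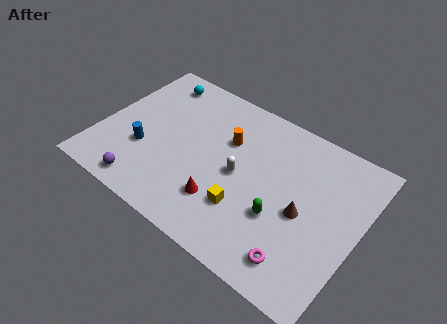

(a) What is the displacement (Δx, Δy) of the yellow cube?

(-2.6, 1.6)

The yellow cube was at about (11.0, 1.2) and moved to about (8.4, 2.8).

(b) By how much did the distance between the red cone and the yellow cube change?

-2.0

They were about 3.2 units apart before and 1.2 after — 2.0 units closer together.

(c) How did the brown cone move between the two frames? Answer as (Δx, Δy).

(-2.0, -0.8)

From the two frames, the brown cone sits at roughly (13.3, 5.1) before and (11.3, 4.3) after.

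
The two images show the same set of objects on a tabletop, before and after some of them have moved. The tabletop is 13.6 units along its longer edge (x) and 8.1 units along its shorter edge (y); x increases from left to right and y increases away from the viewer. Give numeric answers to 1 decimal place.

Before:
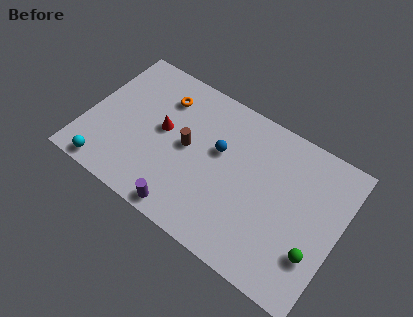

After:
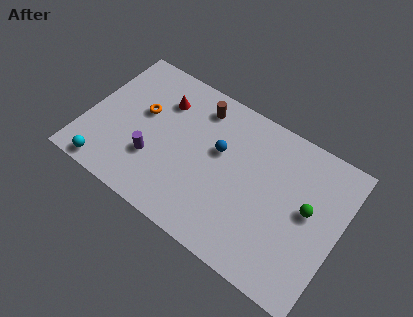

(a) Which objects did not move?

the blue sphere and the cyan sphere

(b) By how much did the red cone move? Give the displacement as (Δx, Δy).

(-0.3, 1.6)

From the two frames, the red cone sits at roughly (4.0, 4.4) before and (3.7, 6.0) after.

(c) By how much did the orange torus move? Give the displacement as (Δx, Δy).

(-0.9, -1.4)

From the two frames, the orange torus sits at roughly (3.7, 6.2) before and (2.8, 4.8) after.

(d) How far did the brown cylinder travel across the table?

2.5

The brown cylinder was near (5.4, 4.2) before and (5.6, 6.7) after, so it travelled √(0.2² + 2.5²) ≈ 2.5 units.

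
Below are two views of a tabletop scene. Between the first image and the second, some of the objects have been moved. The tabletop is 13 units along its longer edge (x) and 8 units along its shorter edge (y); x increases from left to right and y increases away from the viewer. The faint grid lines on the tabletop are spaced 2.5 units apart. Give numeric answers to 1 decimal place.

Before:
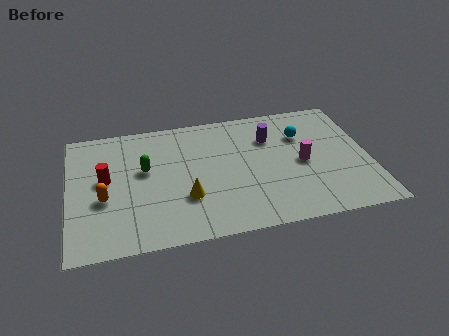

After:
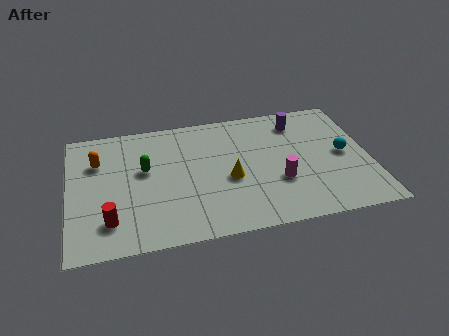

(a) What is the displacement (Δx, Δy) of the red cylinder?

(0.1, -2.6)

From the two frames, the red cylinder sits at roughly (1.6, 4.4) before and (1.7, 1.8) after.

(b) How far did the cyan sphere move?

2.3

The cyan sphere was near (10.2, 5.6) before and (11.9, 4.0) after, so it travelled √(1.7² + 1.6²) ≈ 2.3 units.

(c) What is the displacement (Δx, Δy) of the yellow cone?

(1.9, 0.8)

The yellow cone was at about (5.0, 2.6) and moved to about (6.9, 3.4).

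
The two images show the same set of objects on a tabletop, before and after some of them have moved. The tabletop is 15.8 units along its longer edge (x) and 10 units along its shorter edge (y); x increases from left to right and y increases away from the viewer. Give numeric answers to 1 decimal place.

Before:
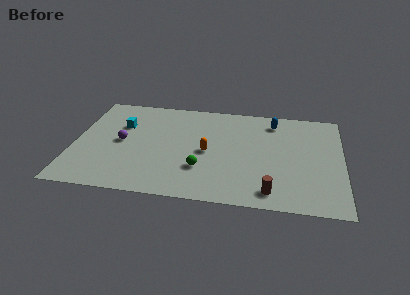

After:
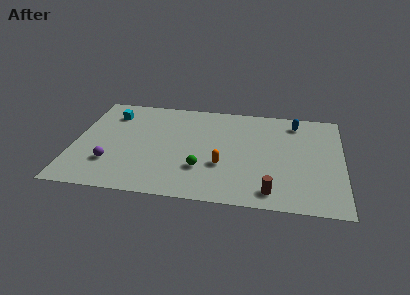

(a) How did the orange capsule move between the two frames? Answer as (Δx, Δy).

(0.9, -1.2)

The orange capsule started near (7.9, 4.7) and ended near (8.8, 3.5).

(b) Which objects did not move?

the brown cylinder and the green sphere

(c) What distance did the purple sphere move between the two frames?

2.3

The purple sphere moved from about (2.8, 5.0) to (2.3, 2.8), a distance of √(0.5² + 2.2²) ≈ 2.3.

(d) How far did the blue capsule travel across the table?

1.3

The blue capsule was near (11.7, 8.3) before and (13.0, 8.4) after, so it travelled √(1.3² + 0.1²) ≈ 1.3 units.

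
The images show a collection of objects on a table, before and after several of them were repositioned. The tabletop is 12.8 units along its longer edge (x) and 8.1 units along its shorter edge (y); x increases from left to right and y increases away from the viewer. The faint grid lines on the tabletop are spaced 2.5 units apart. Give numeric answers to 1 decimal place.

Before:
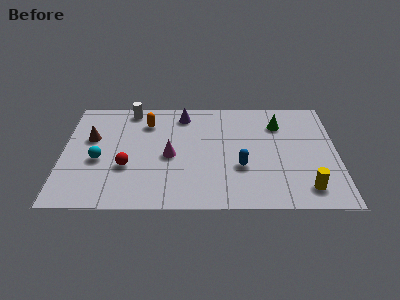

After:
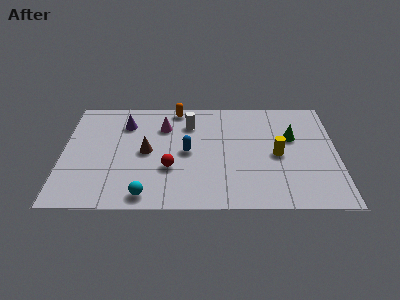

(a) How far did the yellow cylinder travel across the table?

2.7

The yellow cylinder moved from about (11.3, 1.4) to (10.0, 3.8), a distance of √(1.3² + 2.4²) ≈ 2.7.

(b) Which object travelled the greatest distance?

the cyan sphere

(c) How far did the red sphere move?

2.0

The red sphere moved from about (3.0, 2.9) to (5.0, 2.8), a distance of √(2.0² + 0.1²) ≈ 2.0.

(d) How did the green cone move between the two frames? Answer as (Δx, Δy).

(0.6, -1.0)

The green cone started near (10.1, 6.1) and ended near (10.7, 5.1).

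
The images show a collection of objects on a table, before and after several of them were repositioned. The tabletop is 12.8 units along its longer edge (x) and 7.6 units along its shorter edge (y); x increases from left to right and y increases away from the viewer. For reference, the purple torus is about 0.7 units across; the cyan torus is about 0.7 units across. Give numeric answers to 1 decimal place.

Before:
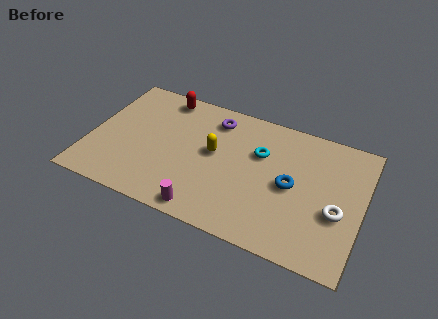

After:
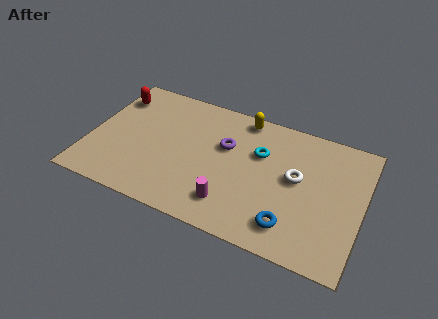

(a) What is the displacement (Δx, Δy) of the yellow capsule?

(1.1, 2.6)

The yellow capsule started near (5.8, 4.2) and ended near (6.9, 6.8).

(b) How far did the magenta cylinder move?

1.4

The magenta cylinder moved from about (5.8, 0.8) to (6.9, 1.6), a distance of √(1.1² + 0.8²) ≈ 1.4.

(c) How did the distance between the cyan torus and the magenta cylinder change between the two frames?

-1.2

Before: roughly 4.7 units apart; after: 3.5. That's 1.2 units closer together.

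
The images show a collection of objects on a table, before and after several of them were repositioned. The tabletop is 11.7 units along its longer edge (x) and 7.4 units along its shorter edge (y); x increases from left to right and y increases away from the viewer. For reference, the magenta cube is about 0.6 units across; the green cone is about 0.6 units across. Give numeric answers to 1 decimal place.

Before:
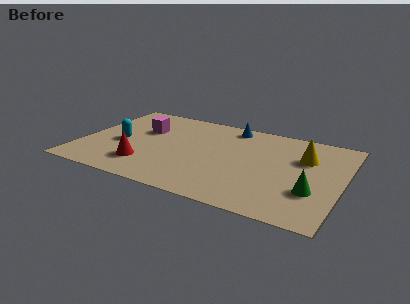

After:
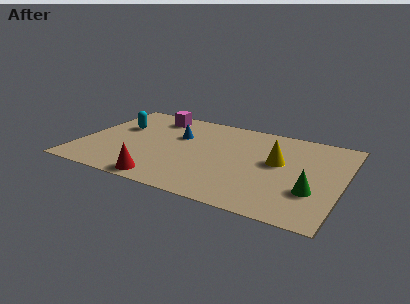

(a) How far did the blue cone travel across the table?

2.8

The blue cone moved from about (6.4, 6.5) to (4.2, 4.8), a distance of √(2.2² + 1.7²) ≈ 2.8.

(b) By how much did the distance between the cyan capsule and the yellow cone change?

-1.0

They were about 8.3 units apart before and 7.3 after — 1.0 units closer together.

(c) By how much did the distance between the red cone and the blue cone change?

-1.7

The distance was about 5.7 in the first image and 4.0 in the second, so they moved 1.7 units closer together.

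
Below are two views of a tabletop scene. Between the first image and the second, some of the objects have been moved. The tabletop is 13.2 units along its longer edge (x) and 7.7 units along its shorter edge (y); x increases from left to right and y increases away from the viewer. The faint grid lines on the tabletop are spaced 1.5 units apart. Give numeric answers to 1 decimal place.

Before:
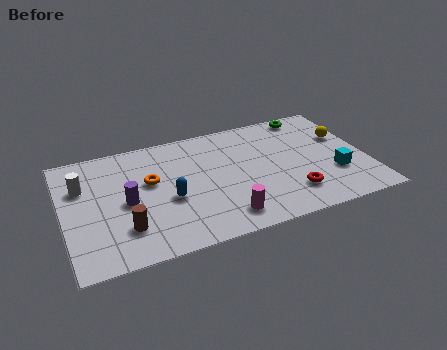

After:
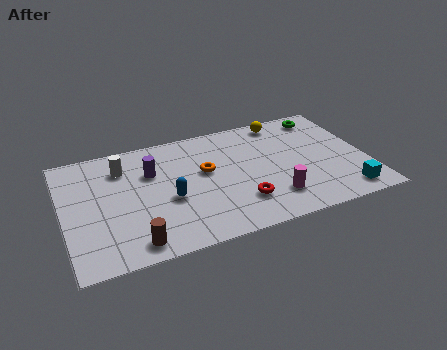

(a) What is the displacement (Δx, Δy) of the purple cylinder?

(1.2, 1.6)

From the two frames, the purple cylinder sits at roughly (2.7, 3.6) before and (3.9, 5.2) after.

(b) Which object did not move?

the blue capsule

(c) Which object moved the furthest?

the yellow sphere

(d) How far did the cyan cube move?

1.4

The cyan cube was near (11.7, 2.5) before and (12.0, 1.1) after, so it travelled √(0.3² + 1.4²) ≈ 1.4 units.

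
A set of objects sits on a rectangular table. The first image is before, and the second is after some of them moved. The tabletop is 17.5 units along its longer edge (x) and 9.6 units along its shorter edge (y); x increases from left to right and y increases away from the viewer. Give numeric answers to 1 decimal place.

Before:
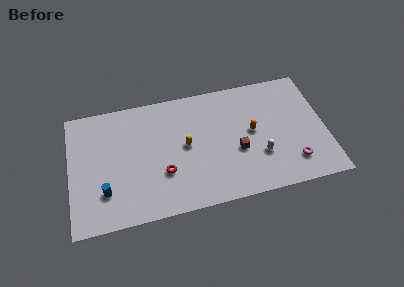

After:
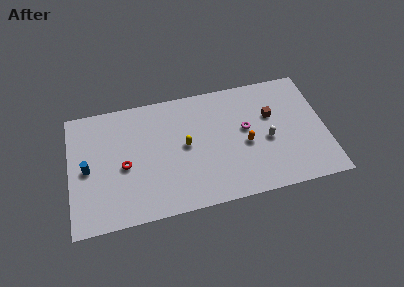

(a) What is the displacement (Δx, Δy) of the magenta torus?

(-3.0, 3.3)

From the two frames, the magenta torus sits at roughly (15.1, 2.1) before and (12.1, 5.4) after.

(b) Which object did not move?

the yellow capsule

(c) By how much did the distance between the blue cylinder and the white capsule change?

+1.7

The distance was about 10.6 in the first image and 12.3 in the second, so they moved 1.7 units further apart.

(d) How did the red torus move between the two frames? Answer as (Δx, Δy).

(-2.6, 1.1)

From the two frames, the red torus sits at roughly (6.3, 3.2) before and (3.7, 4.3) after.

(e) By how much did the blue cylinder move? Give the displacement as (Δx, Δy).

(-1.1, 2.0)

The blue cylinder started near (2.3, 2.6) and ended near (1.2, 4.6).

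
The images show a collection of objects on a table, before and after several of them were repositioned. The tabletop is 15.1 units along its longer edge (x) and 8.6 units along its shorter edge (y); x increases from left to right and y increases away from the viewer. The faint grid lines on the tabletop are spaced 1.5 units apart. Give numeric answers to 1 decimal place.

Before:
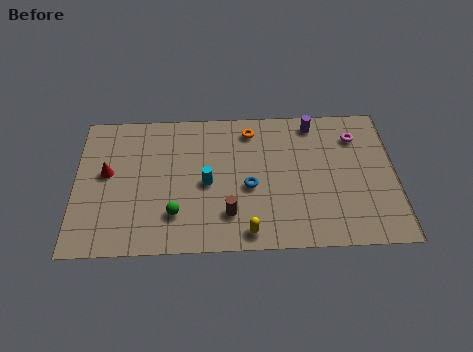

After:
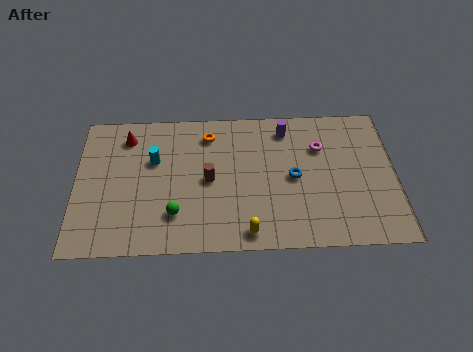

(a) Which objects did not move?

the yellow capsule and the green sphere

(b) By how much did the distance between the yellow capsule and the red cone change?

+0.7

The distance was about 7.6 in the first image and 8.3 in the second, so they moved 0.7 units further apart.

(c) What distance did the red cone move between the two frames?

2.4

From (1.5, 4.8) to (2.4, 7.0), the red cone covered √(0.9² + 2.2²) ≈ 2.4 units.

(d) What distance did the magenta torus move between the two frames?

1.8

From (13.3, 6.6) to (11.6, 6.0), the magenta torus covered √(1.7² + 0.6²) ≈ 1.8 units.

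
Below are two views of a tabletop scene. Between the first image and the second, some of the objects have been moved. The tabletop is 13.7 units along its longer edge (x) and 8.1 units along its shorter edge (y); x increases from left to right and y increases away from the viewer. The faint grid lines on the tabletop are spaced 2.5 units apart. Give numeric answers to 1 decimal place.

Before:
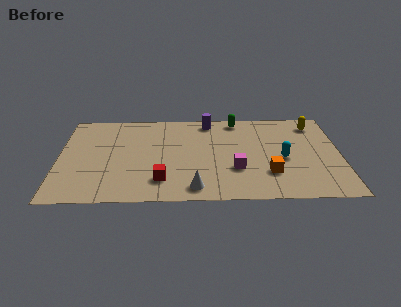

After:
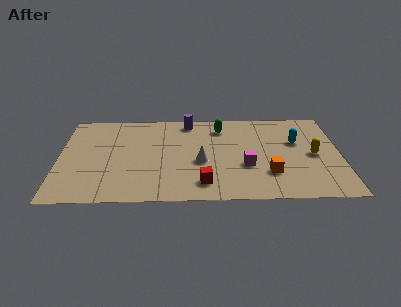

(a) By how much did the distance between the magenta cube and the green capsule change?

-0.8

Before: roughly 4.5 units apart; after: 3.7. That's 0.8 units closer together.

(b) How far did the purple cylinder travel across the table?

1.0

From (7.3, 7.1) to (6.3, 7.1), the purple cylinder covered √(1.0² + 0.0²) ≈ 1.0 units.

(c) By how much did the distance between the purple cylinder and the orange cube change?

+0.6

They were about 5.6 units apart before and 6.2 after — 0.6 units further apart.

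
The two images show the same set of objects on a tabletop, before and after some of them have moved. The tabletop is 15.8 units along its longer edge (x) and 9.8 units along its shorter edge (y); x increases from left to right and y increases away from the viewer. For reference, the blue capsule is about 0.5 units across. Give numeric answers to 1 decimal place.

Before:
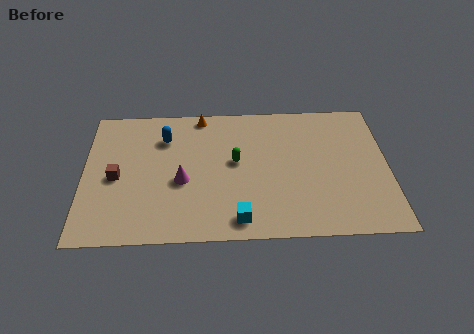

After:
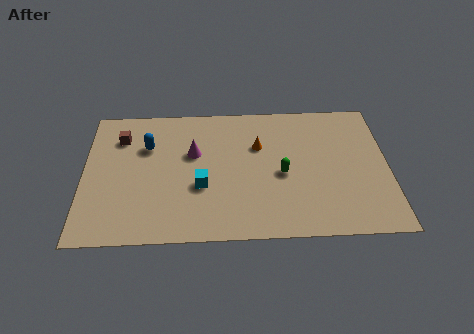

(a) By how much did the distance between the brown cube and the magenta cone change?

+0.6

Before: roughly 3.4 units apart; after: 4.0. That's 0.6 units further apart.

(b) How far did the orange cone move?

3.8

The orange cone moved from about (6.1, 8.9) to (9.1, 6.5), a distance of √(3.0² + 2.4²) ≈ 3.8.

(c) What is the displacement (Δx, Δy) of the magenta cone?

(0.6, 2.0)

From the two frames, the magenta cone sits at roughly (5.1, 4.1) before and (5.7, 6.1) after.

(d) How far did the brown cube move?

2.9

From (1.7, 4.5) to (1.9, 7.4), the brown cube covered √(0.2² + 2.9²) ≈ 2.9 units.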